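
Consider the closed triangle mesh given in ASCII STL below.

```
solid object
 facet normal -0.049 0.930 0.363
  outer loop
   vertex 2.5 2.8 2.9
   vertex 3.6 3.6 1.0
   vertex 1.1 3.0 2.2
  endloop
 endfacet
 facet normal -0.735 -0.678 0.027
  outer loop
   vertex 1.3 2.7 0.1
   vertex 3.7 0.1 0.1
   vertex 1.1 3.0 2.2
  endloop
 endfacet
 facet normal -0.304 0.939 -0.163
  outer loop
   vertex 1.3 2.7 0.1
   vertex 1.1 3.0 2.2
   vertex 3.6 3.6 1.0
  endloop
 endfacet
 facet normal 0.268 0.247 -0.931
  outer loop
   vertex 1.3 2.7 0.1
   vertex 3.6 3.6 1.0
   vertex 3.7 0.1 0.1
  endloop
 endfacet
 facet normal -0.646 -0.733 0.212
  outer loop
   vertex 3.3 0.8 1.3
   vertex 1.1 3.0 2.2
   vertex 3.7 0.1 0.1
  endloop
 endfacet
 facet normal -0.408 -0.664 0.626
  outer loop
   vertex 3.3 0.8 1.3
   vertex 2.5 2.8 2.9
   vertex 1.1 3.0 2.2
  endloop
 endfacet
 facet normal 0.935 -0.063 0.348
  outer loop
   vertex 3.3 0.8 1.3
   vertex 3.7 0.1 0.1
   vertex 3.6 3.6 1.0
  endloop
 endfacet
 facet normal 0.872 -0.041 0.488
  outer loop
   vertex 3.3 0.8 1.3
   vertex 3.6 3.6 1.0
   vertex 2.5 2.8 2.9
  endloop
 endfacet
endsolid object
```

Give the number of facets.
8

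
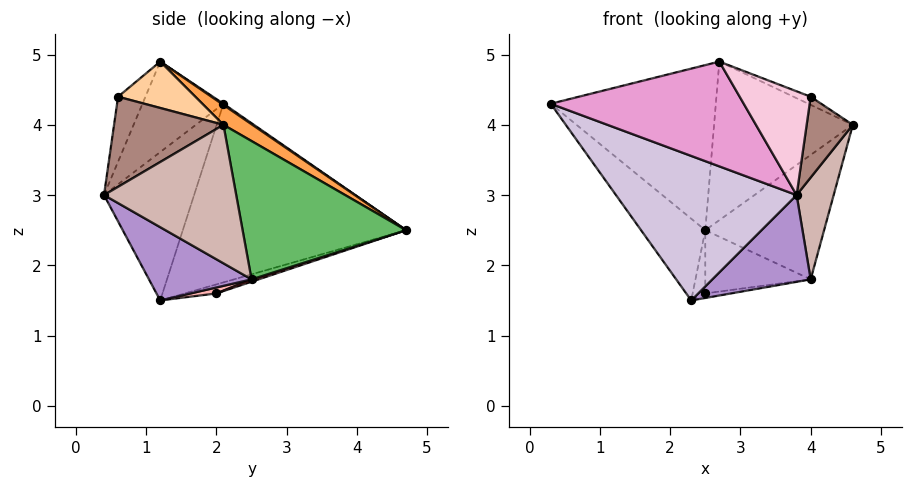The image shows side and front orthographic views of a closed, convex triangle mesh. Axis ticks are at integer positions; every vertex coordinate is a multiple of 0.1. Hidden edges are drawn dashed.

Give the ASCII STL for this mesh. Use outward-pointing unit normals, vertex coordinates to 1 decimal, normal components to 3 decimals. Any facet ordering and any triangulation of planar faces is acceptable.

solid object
 facet normal -0.760 0.218 -0.613
  outer loop
   vertex 2.3 1.2 1.5
   vertex 0.3 2.1 4.3
   vertex 2.5 4.7 2.5
  endloop
 endfacet
 facet normal 0.006 0.566 0.825
  outer loop
   vertex 2.7 1.2 4.9
   vertex 2.5 4.7 2.5
   vertex 0.3 2.1 4.3
  endloop
 endfacet
 facet normal 0.118 0.566 0.816
  outer loop
   vertex 2.7 1.2 4.9
   vertex 4.6 2.1 4.0
   vertex 2.5 4.7 2.5
  endloop
 endfacet
 facet normal 0.392 0.087 0.916
  outer loop
   vertex 2.7 1.2 4.9
   vertex 4.0 0.6 4.4
   vertex 4.6 2.1 4.0
  endloop
 endfacet
 facet normal 0.804 0.584 -0.113
  outer loop
   vertex 4.0 2.5 1.8
   vertex 2.5 4.7 2.5
   vertex 4.6 2.1 4.0
  endloop
 endfacet
 facet normal -0.620 0.248 -0.744
  outer loop
   vertex 2.5 2.0 1.6
   vertex 2.3 1.2 1.5
   vertex 2.5 4.7 2.5
  endloop
 endfacet
 facet normal 0.021 0.316 -0.948
  outer loop
   vertex 2.5 2.0 1.6
   vertex 2.5 4.7 2.5
   vertex 4.0 2.5 1.8
  endloop
 endfacet
 facet normal 0.099 0.099 -0.990
  outer loop
   vertex 2.5 2.0 1.6
   vertex 4.0 2.5 1.8
   vertex 2.3 1.2 1.5
  endloop
 endfacet
 facet normal 0.488 -0.468 -0.737
  outer loop
   vertex 3.8 0.4 3.0
   vertex 2.3 1.2 1.5
   vertex 4.0 2.5 1.8
  endloop
 endfacet
 facet normal -0.446 -0.894 -0.031
  outer loop
   vertex 3.8 0.4 3.0
   vertex 0.3 2.1 4.3
   vertex 2.3 1.2 1.5
  endloop
 endfacet
 facet normal 0.919 -0.388 -0.076
  outer loop
   vertex 3.8 0.4 3.0
   vertex 4.6 2.1 4.0
   vertex 4.0 0.6 4.4
  endloop
 endfacet
 facet normal 0.919 -0.258 -0.298
  outer loop
   vertex 3.8 0.4 3.0
   vertex 4.0 2.5 1.8
   vertex 4.6 2.1 4.0
  endloop
 endfacet
 facet normal -0.382 -0.910 0.162
  outer loop
   vertex 3.8 0.4 3.0
   vertex 2.7 1.2 4.9
   vertex 0.3 2.1 4.3
  endloop
 endfacet
 facet normal -0.354 -0.918 0.182
  outer loop
   vertex 3.8 0.4 3.0
   vertex 4.0 0.6 4.4
   vertex 2.7 1.2 4.9
  endloop
 endfacet
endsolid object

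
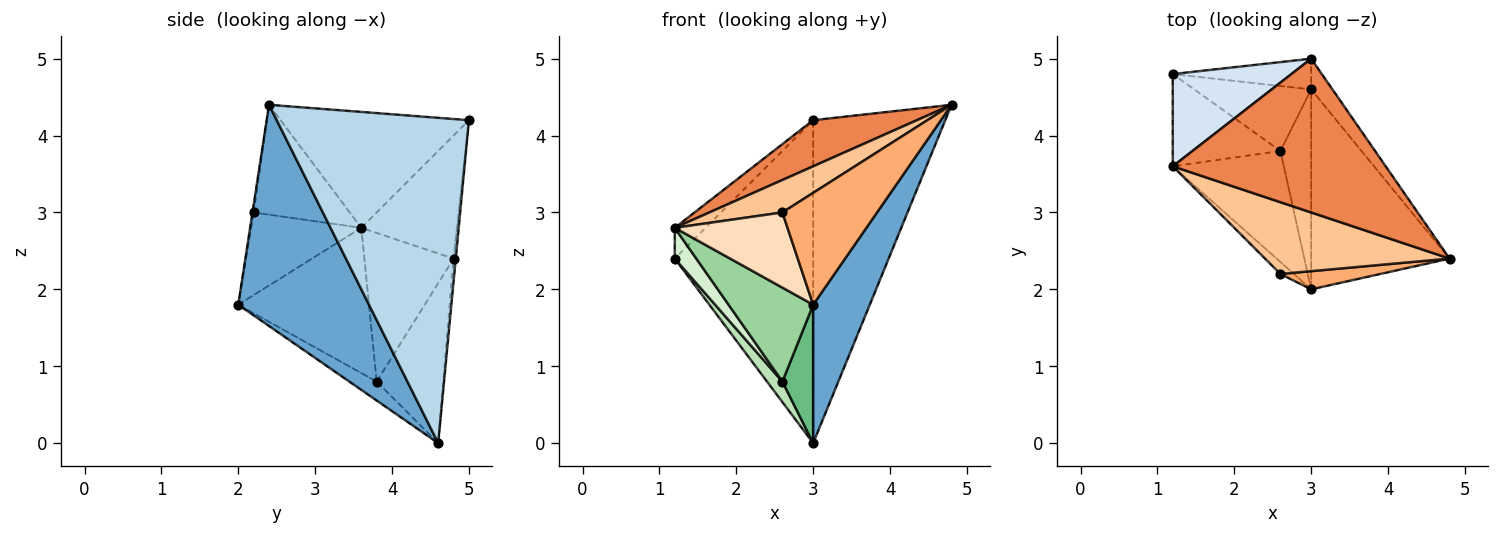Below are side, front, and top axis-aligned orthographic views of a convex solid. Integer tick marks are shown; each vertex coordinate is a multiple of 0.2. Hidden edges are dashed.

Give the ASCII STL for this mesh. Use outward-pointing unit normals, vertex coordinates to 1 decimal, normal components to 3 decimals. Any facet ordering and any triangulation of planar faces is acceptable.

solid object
 facet normal 0.796 -0.345 -0.498
  outer loop
   vertex 3.0 4.6 0.0
   vertex 4.8 2.4 4.4
   vertex 3.0 2.0 1.8
  endloop
 endfacet
 facet normal -0.016 0.995 -0.095
  outer loop
   vertex 3.0 5.0 4.2
   vertex 3.0 4.6 0.0
   vertex 1.2 4.8 2.4
  endloop
 endfacet
 facet normal 0.823 0.566 -0.054
  outer loop
   vertex 3.0 5.0 4.2
   vertex 4.8 2.4 4.4
   vertex 3.0 4.6 0.0
  endloop
 endfacet
 facet normal -0.701 0.225 0.676
  outer loop
   vertex 1.2 3.6 2.8
   vertex 3.0 5.0 4.2
   vertex 1.2 4.8 2.4
  endloop
 endfacet
 facet normal -0.462 -0.255 0.849
  outer loop
   vertex 1.2 3.6 2.8
   vertex 4.8 2.4 4.4
   vertex 3.0 5.0 4.2
  endloop
 endfacet
 facet normal -0.012 -0.987 0.160
  outer loop
   vertex 2.6 2.2 3.0
   vertex 3.0 2.0 1.8
   vertex 4.8 2.4 4.4
  endloop
 endfacet
 facet normal -0.477 -0.362 0.801
  outer loop
   vertex 2.6 2.2 3.0
   vertex 4.8 2.4 4.4
   vertex 1.2 3.6 2.8
  endloop
 endfacet
 facet normal -0.694 -0.711 -0.113
  outer loop
   vertex 2.6 2.2 3.0
   vertex 1.2 3.6 2.8
   vertex 3.0 2.0 1.8
  endloop
 endfacet
 facet normal -0.451 -0.508 -0.734
  outer loop
   vertex 2.6 3.8 0.8
   vertex 3.0 4.6 0.0
   vertex 3.0 2.0 1.8
  endloop
 endfacet
 facet normal -0.706 -0.457 -0.540
  outer loop
   vertex 2.6 3.8 0.8
   vertex 3.0 2.0 1.8
   vertex 1.2 3.6 2.8
  endloop
 endfacet
 facet normal -0.794 -0.183 -0.580
  outer loop
   vertex 2.6 3.8 0.8
   vertex 1.2 4.8 2.4
   vertex 3.0 4.6 0.0
  endloop
 endfacet
 facet normal -0.795 -0.192 -0.576
  outer loop
   vertex 2.6 3.8 0.8
   vertex 1.2 3.6 2.8
   vertex 1.2 4.8 2.4
  endloop
 endfacet
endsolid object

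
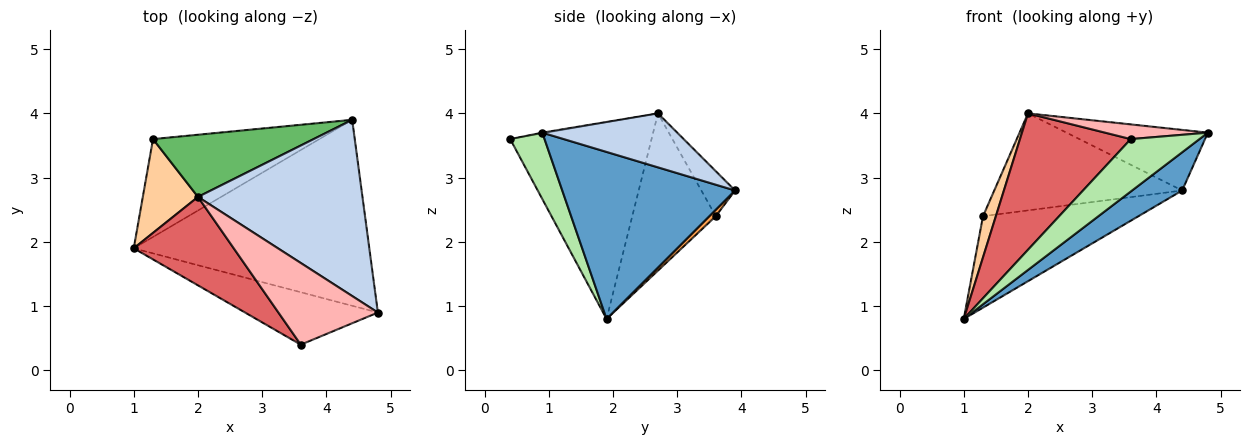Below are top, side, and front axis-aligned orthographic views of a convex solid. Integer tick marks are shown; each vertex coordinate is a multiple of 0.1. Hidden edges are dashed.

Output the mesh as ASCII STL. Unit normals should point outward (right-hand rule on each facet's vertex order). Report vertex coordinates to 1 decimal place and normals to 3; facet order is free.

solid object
 facet normal 0.570 -0.165 -0.805
  outer loop
   vertex 4.4 3.9 2.8
   vertex 4.8 0.9 3.7
   vertex 1.0 1.9 0.8
  endloop
 endfacet
 facet normal 0.296 0.310 0.903
  outer loop
   vertex 2.0 2.7 4.0
   vertex 4.8 0.9 3.7
   vertex 4.4 3.9 2.8
  endloop
 endfacet
 facet normal 0.028 0.682 -0.730
  outer loop
   vertex 1.3 3.6 2.4
   vertex 4.4 3.9 2.8
   vertex 1.0 1.9 0.8
  endloop
 endfacet
 facet normal -0.934 -0.144 0.328
  outer loop
   vertex 1.3 3.6 2.4
   vertex 1.0 1.9 0.8
   vertex 2.0 2.7 4.0
  endloop
 endfacet
 facet normal -0.149 0.832 0.534
  outer loop
   vertex 1.3 3.6 2.4
   vertex 2.0 2.7 4.0
   vertex 4.4 3.9 2.8
  endloop
 endfacet
 facet normal 0.333 -0.667 -0.667
  outer loop
   vertex 3.6 0.4 3.6
   vertex 1.0 1.9 0.8
   vertex 4.8 0.9 3.7
  endloop
 endfacet
 facet normal -0.731 -0.573 0.372
  outer loop
   vertex 3.6 0.4 3.6
   vertex 2.0 2.7 4.0
   vertex 1.0 1.9 0.8
  endloop
 endfacet
 facet normal -0.008 -0.177 0.984
  outer loop
   vertex 3.6 0.4 3.6
   vertex 4.8 0.9 3.7
   vertex 2.0 2.7 4.0
  endloop
 endfacet
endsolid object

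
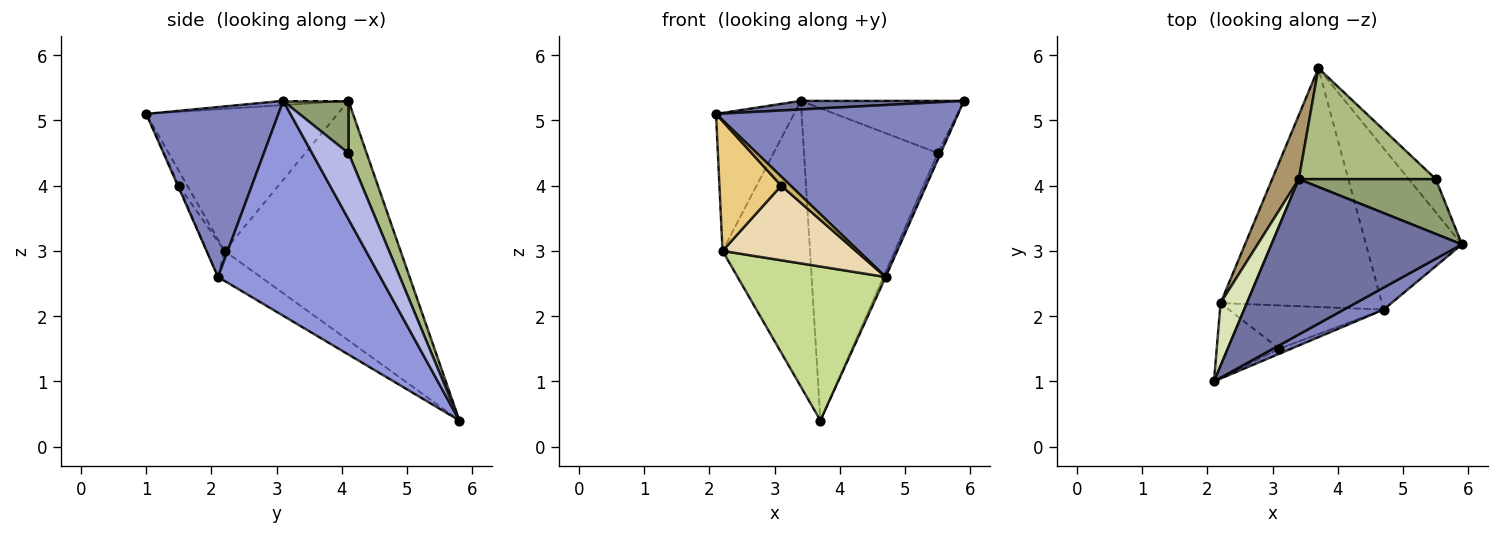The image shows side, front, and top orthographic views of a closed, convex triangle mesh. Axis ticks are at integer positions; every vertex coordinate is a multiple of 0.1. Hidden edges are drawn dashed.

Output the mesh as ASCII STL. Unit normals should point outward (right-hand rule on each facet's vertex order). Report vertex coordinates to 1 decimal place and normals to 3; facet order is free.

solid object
 facet normal -0.022 -0.055 0.998
  outer loop
   vertex 3.4 4.1 5.3
   vertex 2.1 1.0 5.1
   vertex 5.9 3.1 5.3
  endloop
 endfacet
 facet normal 0.476 -0.872 0.111
  outer loop
   vertex 4.7 2.1 2.6
   vertex 5.9 3.1 5.3
   vertex 2.1 1.0 5.1
  endloop
 endfacet
 facet normal 0.913 0.004 -0.408
  outer loop
   vertex 4.7 2.1 2.6
   vertex 3.7 5.8 0.4
   vertex 5.9 3.1 5.3
  endloop
 endfacet
 facet normal 0.924 0.067 -0.378
  outer loop
   vertex 5.5 4.1 4.5
   vertex 5.9 3.1 5.3
   vertex 3.7 5.8 0.4
  endloop
 endfacet
 facet normal 0.266 0.665 0.698
  outer loop
   vertex 5.5 4.1 4.5
   vertex 3.4 4.1 5.3
   vertex 5.9 3.1 5.3
  endloop
 endfacet
 facet normal 0.126 0.935 0.332
  outer loop
   vertex 5.5 4.1 4.5
   vertex 3.7 5.8 0.4
   vertex 3.4 4.1 5.3
  endloop
 endfacet
 facet normal -0.154 -0.535 -0.830
  outer loop
   vertex 2.2 2.2 3.0
   vertex 3.7 5.8 0.4
   vertex 4.7 2.1 2.6
  endloop
 endfacet
 facet normal -0.913 0.372 0.169
  outer loop
   vertex 2.2 2.2 3.0
   vertex 2.1 1.0 5.1
   vertex 3.4 4.1 5.3
  endloop
 endfacet
 facet normal -0.891 0.443 0.099
  outer loop
   vertex 2.2 2.2 3.0
   vertex 3.4 4.1 5.3
   vertex 3.7 5.8 0.4
  endloop
 endfacet
 facet normal -0.097 -0.870 -0.483
  outer loop
   vertex 3.1 1.5 4.0
   vertex 4.7 2.1 2.6
   vertex 2.1 1.0 5.1
  endloop
 endfacet
 facet normal -0.117 -0.860 -0.497
  outer loop
   vertex 3.1 1.5 4.0
   vertex 2.1 1.0 5.1
   vertex 2.2 2.2 3.0
  endloop
 endfacet
 facet normal -0.114 -0.859 -0.499
  outer loop
   vertex 3.1 1.5 4.0
   vertex 2.2 2.2 3.0
   vertex 4.7 2.1 2.6
  endloop
 endfacet
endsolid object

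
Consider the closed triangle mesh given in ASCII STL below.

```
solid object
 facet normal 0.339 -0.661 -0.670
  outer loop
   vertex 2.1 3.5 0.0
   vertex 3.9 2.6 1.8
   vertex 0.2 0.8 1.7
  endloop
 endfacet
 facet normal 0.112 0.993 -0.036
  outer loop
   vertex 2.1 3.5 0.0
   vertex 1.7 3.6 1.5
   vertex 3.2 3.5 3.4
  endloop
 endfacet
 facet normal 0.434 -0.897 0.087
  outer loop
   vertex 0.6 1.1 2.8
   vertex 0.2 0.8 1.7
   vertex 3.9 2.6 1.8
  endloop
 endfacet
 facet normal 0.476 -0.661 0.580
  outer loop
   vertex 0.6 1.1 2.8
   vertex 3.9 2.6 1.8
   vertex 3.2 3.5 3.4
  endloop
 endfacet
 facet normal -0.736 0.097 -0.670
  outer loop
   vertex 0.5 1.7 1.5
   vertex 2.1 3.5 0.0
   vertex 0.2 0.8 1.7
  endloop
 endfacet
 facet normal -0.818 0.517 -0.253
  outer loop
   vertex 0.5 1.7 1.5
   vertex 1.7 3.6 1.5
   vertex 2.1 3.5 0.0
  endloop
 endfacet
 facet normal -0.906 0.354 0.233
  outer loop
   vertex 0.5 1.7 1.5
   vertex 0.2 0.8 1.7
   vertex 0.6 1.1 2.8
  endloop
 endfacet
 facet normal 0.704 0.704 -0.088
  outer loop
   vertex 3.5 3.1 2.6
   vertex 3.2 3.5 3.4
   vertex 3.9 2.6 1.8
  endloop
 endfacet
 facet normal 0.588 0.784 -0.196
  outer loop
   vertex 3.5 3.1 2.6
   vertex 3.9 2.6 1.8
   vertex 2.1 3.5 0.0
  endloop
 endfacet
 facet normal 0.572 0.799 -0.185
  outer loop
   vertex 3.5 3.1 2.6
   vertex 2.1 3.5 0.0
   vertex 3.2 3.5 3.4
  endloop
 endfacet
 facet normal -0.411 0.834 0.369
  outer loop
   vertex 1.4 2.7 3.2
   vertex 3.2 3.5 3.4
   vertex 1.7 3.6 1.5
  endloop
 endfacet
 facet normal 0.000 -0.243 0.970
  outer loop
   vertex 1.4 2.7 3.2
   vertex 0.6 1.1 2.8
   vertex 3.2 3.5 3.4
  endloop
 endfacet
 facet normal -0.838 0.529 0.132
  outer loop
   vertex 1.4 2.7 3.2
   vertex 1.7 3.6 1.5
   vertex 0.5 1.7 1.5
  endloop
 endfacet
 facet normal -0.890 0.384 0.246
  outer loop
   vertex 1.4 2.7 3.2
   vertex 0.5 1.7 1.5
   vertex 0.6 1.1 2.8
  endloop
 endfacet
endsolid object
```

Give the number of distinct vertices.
9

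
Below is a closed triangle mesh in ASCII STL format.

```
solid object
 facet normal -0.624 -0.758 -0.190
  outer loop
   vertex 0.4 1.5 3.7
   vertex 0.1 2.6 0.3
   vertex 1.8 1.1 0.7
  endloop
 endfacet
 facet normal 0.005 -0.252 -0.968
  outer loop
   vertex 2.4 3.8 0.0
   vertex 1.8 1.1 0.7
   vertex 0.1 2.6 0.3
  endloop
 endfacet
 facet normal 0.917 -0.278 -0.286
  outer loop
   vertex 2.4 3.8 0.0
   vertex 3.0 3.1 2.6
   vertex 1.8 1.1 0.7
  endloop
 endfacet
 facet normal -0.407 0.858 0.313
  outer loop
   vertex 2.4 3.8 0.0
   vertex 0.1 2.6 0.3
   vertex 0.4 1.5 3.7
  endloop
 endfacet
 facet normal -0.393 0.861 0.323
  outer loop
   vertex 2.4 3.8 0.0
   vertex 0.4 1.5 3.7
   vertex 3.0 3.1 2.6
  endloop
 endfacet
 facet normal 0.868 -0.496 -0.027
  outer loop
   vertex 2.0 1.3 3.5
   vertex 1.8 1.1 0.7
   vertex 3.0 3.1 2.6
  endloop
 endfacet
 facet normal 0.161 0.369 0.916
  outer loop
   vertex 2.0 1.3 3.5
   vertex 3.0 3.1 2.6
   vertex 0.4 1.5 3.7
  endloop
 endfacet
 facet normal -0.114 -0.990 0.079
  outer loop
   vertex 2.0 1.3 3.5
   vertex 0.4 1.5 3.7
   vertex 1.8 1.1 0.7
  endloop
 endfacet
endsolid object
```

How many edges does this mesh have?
12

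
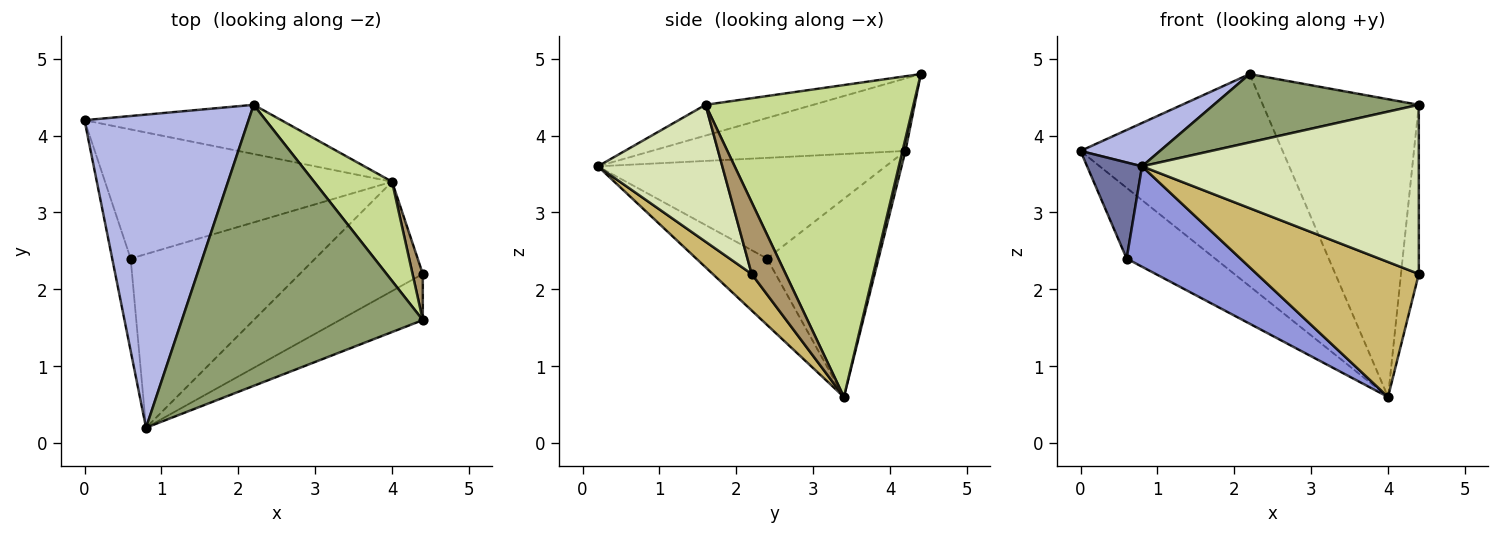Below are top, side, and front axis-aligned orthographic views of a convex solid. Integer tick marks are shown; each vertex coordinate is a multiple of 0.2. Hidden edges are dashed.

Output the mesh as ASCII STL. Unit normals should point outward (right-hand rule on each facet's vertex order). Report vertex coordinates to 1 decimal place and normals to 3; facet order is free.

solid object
 facet normal -0.967 -0.184 -0.177
  outer loop
   vertex 0.6 2.4 2.4
   vertex 0.8 0.2 3.6
   vertex 0.0 4.2 3.8
  endloop
 endfacet
 facet normal -0.518 0.411 -0.750
  outer loop
   vertex 0.6 2.4 2.4
   vertex 0.0 4.2 3.8
   vertex 4.0 3.4 0.6
  endloop
 endfacet
 facet normal -0.297 -0.478 -0.827
  outer loop
   vertex 0.6 2.4 2.4
   vertex 4.0 3.4 0.6
   vertex 0.8 0.2 3.6
  endloop
 endfacet
 facet normal -0.401 -0.126 0.907
  outer loop
   vertex 2.2 4.4 4.8
   vertex 0.0 4.2 3.8
   vertex 0.8 0.2 3.6
  endloop
 endfacet
 facet normal -0.123 -0.234 0.964
  outer loop
   vertex 2.2 4.4 4.8
   vertex 0.8 0.2 3.6
   vertex 4.4 1.6 4.4
  endloop
 endfacet
 facet normal 0.014 0.974 -0.226
  outer loop
   vertex 2.2 4.4 4.8
   vertex 4.0 3.4 0.6
   vertex 0.0 4.2 3.8
  endloop
 endfacet
 facet normal 0.784 0.588 0.196
  outer loop
   vertex 2.2 4.4 4.8
   vertex 4.4 1.6 4.4
   vertex 4.0 3.4 0.6
  endloop
 endfacet
 facet normal 0.398 -0.885 -0.241
  outer loop
   vertex 4.4 2.2 2.2
   vertex 4.4 1.6 4.4
   vertex 0.8 0.2 3.6
  endloop
 endfacet
 facet normal 0.879 0.460 0.126
  outer loop
   vertex 4.4 2.2 2.2
   vertex 4.0 3.4 0.6
   vertex 4.4 1.6 4.4
  endloop
 endfacet
 facet normal 0.184 -0.764 -0.619
  outer loop
   vertex 4.4 2.2 2.2
   vertex 0.8 0.2 3.6
   vertex 4.0 3.4 0.6
  endloop
 endfacet
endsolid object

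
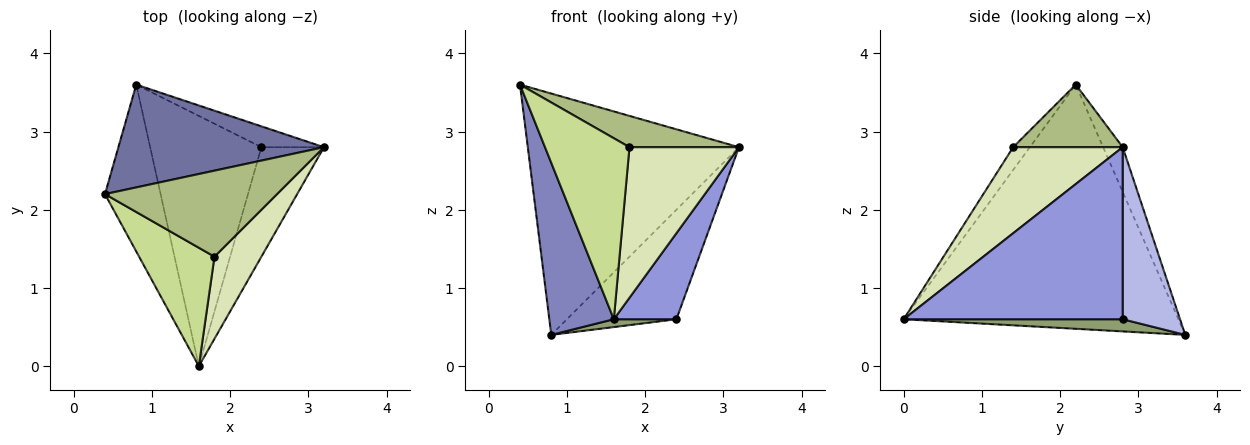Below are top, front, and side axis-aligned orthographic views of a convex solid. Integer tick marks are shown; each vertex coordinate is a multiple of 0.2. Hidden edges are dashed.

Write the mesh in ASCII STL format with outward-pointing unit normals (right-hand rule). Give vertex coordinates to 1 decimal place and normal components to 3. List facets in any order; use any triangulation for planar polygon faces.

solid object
 facet normal -0.085 0.917 0.390
  outer loop
   vertex 0.8 3.6 0.4
   vertex 0.4 2.2 3.6
   vertex 3.2 2.8 2.8
  endloop
 endfacet
 facet normal -0.950 -0.223 -0.216
  outer loop
   vertex 0.8 3.6 0.4
   vertex 1.6 0.0 0.6
   vertex 0.4 2.2 3.6
  endloop
 endfacet
 facet normal 0.908 -0.259 -0.330
  outer loop
   vertex 2.4 2.8 0.6
   vertex 3.2 2.8 2.8
   vertex 1.6 0.0 0.6
  endloop
 endfacet
 facet normal 0.458 0.873 -0.166
  outer loop
   vertex 2.4 2.8 0.6
   vertex 0.8 3.6 0.4
   vertex 3.2 2.8 2.8
  endloop
 endfacet
 facet normal 0.109 -0.031 -0.994
  outer loop
   vertex 2.4 2.8 0.6
   vertex 1.6 0.0 0.6
   vertex 0.8 3.6 0.4
  endloop
 endfacet
 facet normal 0.323 -0.323 0.889
  outer loop
   vertex 1.8 1.4 2.8
   vertex 3.2 2.8 2.8
   vertex 0.4 2.2 3.6
  endloop
 endfacet
 facet normal -0.163 -0.826 0.540
  outer loop
   vertex 1.8 1.4 2.8
   vertex 0.4 2.2 3.6
   vertex 1.6 0.0 0.6
  endloop
 endfacet
 facet normal 0.660 -0.660 0.360
  outer loop
   vertex 1.8 1.4 2.8
   vertex 1.6 0.0 0.6
   vertex 3.2 2.8 2.8
  endloop
 endfacet
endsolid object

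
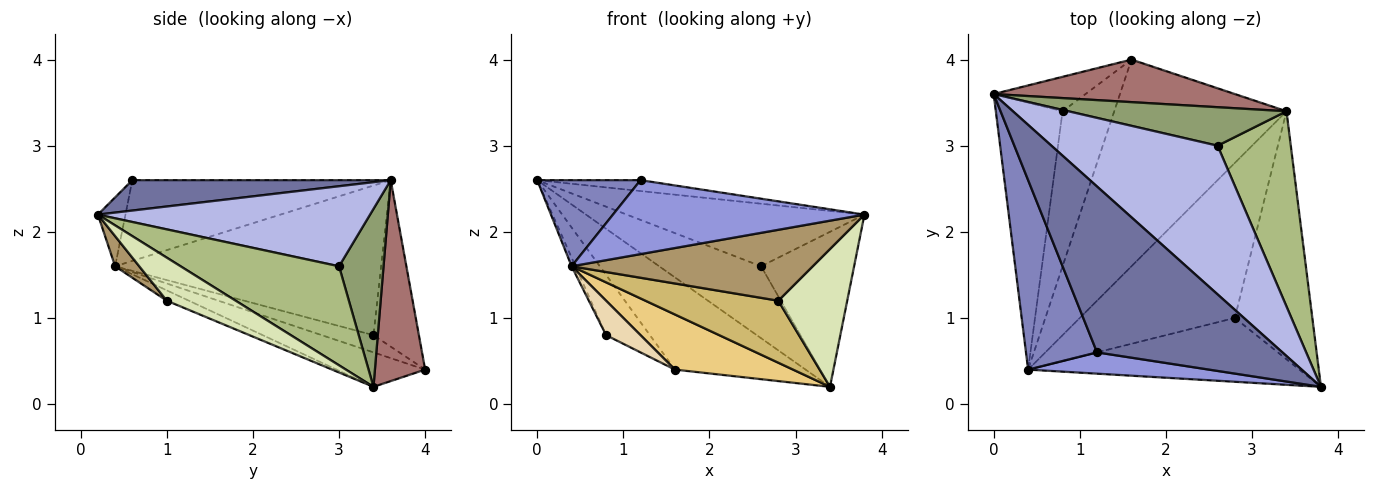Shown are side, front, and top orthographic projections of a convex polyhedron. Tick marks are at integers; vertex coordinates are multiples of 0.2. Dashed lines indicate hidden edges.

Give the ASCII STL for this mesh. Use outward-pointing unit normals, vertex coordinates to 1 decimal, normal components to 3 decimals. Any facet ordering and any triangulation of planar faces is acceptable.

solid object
 facet normal 0.161 0.065 0.985
  outer loop
   vertex 1.2 0.6 2.6
   vertex 3.8 0.2 2.2
   vertex 0.0 3.6 2.6
  endloop
 endfacet
 facet normal -0.719 -0.288 0.633
  outer loop
   vertex 0.4 0.4 1.6
   vertex 1.2 0.6 2.6
   vertex 0.0 3.6 2.6
  endloop
 endfacet
 facet normal -0.105 -0.956 0.275
  outer loop
   vertex 0.4 0.4 1.6
   vertex 3.8 0.2 2.2
   vertex 1.2 0.6 2.6
  endloop
 endfacet
 facet normal 0.406 0.354 0.842
  outer loop
   vertex 2.6 3.0 1.6
   vertex 0.0 3.6 2.6
   vertex 3.8 0.2 2.2
  endloop
 endfacet
 facet normal 0.359 0.823 0.440
  outer loop
   vertex 2.6 3.0 1.6
   vertex 3.4 3.4 0.2
   vertex 0.0 3.6 2.6
  endloop
 endfacet
 facet normal 0.727 0.427 0.538
  outer loop
   vertex 2.6 3.0 1.6
   vertex 3.8 0.2 2.2
   vertex 3.4 3.4 0.2
  endloop
 endfacet
 facet normal -0.913 0.013 -0.407
  outer loop
   vertex 0.8 3.4 0.8
   vertex 0.4 0.4 1.6
   vertex 0.0 3.6 2.6
  endloop
 endfacet
 facet normal 0.437 -0.437 -0.786
  outer loop
   vertex 2.8 1.0 1.2
   vertex 3.4 3.4 0.2
   vertex 3.8 0.2 2.2
  endloop
 endfacet
 facet normal 0.074 -0.741 -0.667
  outer loop
   vertex 2.8 1.0 1.2
   vertex 3.8 0.2 2.2
   vertex 0.4 0.4 1.6
  endloop
 endfacet
 facet normal -0.062 -0.371 -0.927
  outer loop
   vertex 2.8 1.0 1.2
   vertex 0.4 0.4 1.6
   vertex 3.4 3.4 0.2
  endloop
 endfacet
 facet normal -0.190 -0.253 -0.949
  outer loop
   vertex 1.6 4.0 0.4
   vertex 3.4 3.4 0.2
   vertex 0.4 0.4 1.6
  endloop
 endfacet
 facet normal -0.309 -0.206 -0.928
  outer loop
   vertex 1.6 4.0 0.4
   vertex 0.4 0.4 1.6
   vertex 0.8 3.4 0.8
  endloop
 endfacet
 facet normal 0.330 0.857 0.396
  outer loop
   vertex 1.6 4.0 0.4
   vertex 0.0 3.6 2.6
   vertex 3.4 3.4 0.2
  endloop
 endfacet
 facet normal -0.669 0.646 -0.369
  outer loop
   vertex 1.6 4.0 0.4
   vertex 0.8 3.4 0.8
   vertex 0.0 3.6 2.6
  endloop
 endfacet
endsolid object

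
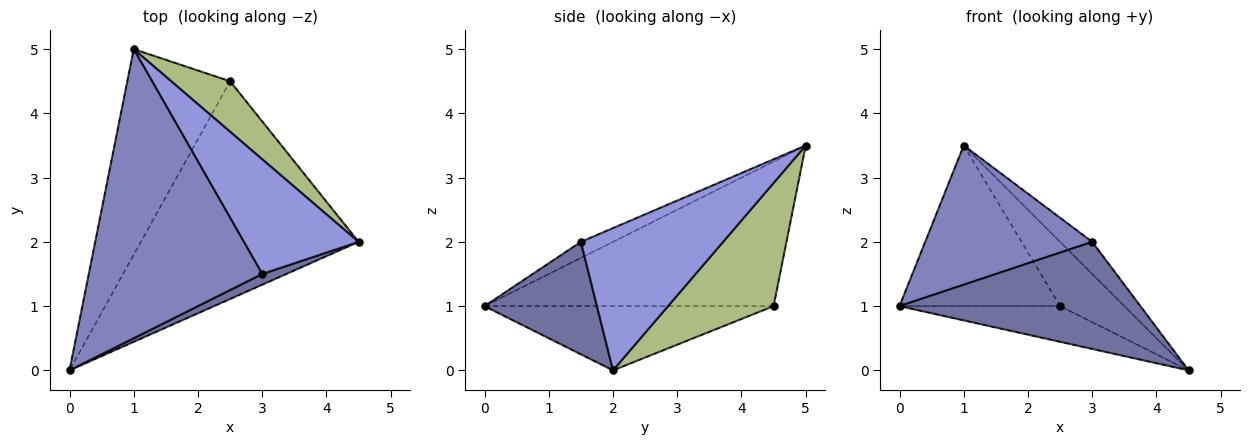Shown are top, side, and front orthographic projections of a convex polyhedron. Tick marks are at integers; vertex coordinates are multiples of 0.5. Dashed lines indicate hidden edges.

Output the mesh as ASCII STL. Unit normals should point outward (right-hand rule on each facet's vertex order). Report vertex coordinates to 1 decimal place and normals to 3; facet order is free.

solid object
 facet normal 0.421 -0.902 0.090
  outer loop
   vertex 3.0 1.5 2.0
   vertex 0.0 0.0 1.0
   vertex 4.5 2.0 0.0
  endloop
 endfacet
 facet normal -0.083 -0.432 0.898
  outer loop
   vertex 3.0 1.5 2.0
   vertex 1.0 5.0 3.5
   vertex 0.0 0.0 1.0
  endloop
 endfacet
 facet normal 0.767 0.173 0.618
  outer loop
   vertex 3.0 1.5 2.0
   vertex 4.5 2.0 0.0
   vertex 1.0 5.0 3.5
  endloop
 endfacet
 facet normal -0.280 0.155 -0.947
  outer loop
   vertex 2.5 4.5 1.0
   vertex 4.5 2.0 0.0
   vertex 0.0 0.0 1.0
  endloop
 endfacet
 facet normal -0.742 0.412 -0.528
  outer loop
   vertex 2.5 4.5 1.0
   vertex 0.0 0.0 1.0
   vertex 1.0 5.0 3.5
  endloop
 endfacet
 facet normal 0.791 0.481 0.378
  outer loop
   vertex 2.5 4.5 1.0
   vertex 1.0 5.0 3.5
   vertex 4.5 2.0 0.0
  endloop
 endfacet
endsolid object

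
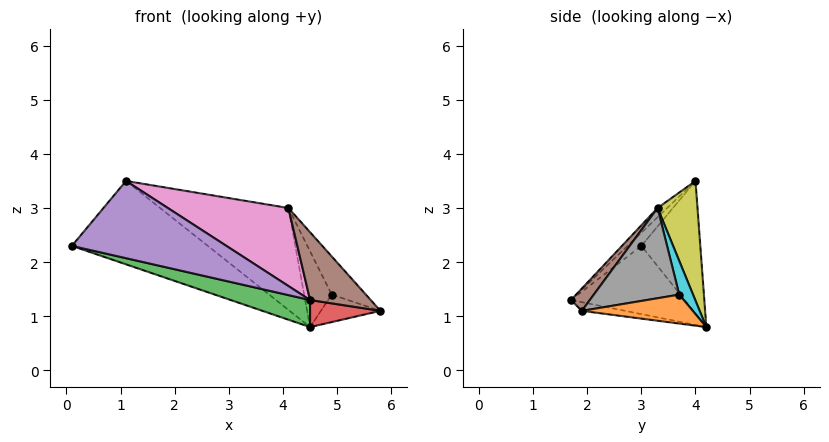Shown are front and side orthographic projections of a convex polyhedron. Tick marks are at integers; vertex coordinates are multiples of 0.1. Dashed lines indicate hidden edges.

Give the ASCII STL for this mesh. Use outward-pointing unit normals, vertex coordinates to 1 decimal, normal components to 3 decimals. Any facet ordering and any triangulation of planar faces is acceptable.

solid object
 facet normal -0.365 0.842 -0.397
  outer loop
   vertex 1.1 4.0 3.5
   vertex 4.5 4.2 0.8
   vertex 0.1 3.0 2.3
  endloop
 endfacet
 facet normal 0.865 0.464 -0.190
  outer loop
   vertex 4.9 3.7 1.4
   vertex 5.8 1.9 1.1
   vertex 4.5 4.2 0.8
  endloop
 endfacet
 facet normal -0.270 -0.189 -0.944
  outer loop
   vertex 4.5 1.7 1.3
   vertex 0.1 3.0 2.3
   vertex 4.5 4.2 0.8
  endloop
 endfacet
 facet normal -0.120 -0.195 -0.974
  outer loop
   vertex 4.5 1.7 1.3
   vertex 4.5 4.2 0.8
   vertex 5.8 1.9 1.1
  endloop
 endfacet
 facet normal -0.066 -0.739 0.671
  outer loop
   vertex 4.5 1.7 1.3
   vertex 1.1 4.0 3.5
   vertex 0.1 3.0 2.3
  endloop
 endfacet
 facet normal 0.213 -0.686 0.696
  outer loop
   vertex 4.1 3.3 3.0
   vertex 4.5 1.7 1.3
   vertex 5.8 1.9 1.1
  endloop
 endfacet
 facet normal -0.058 -0.734 0.677
  outer loop
   vertex 4.1 3.3 3.0
   vertex 1.1 4.0 3.5
   vertex 4.5 1.7 1.3
  endloop
 endfacet
 facet normal 0.811 0.324 0.487
  outer loop
   vertex 4.1 3.3 3.0
   vertex 5.8 1.9 1.1
   vertex 4.9 3.7 1.4
  endloop
 endfacet
 facet normal 0.271 0.873 0.406
  outer loop
   vertex 4.1 3.3 3.0
   vertex 4.5 4.2 0.8
   vertex 1.1 4.0 3.5
  endloop
 endfacet
 facet normal 0.408 0.816 0.408
  outer loop
   vertex 4.1 3.3 3.0
   vertex 4.9 3.7 1.4
   vertex 4.5 4.2 0.8
  endloop
 endfacet
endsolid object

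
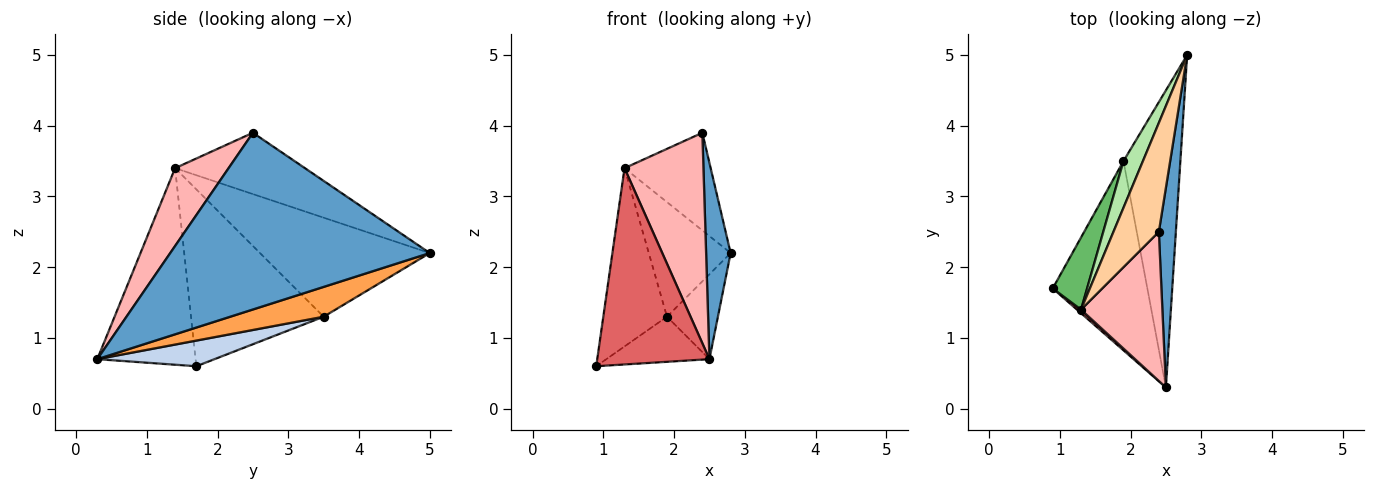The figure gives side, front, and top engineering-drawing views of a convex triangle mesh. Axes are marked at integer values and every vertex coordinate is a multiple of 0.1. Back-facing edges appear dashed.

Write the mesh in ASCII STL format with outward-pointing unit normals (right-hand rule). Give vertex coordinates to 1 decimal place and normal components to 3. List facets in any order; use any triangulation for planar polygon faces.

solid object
 facet normal 0.991 -0.094 0.095
  outer loop
   vertex 2.4 2.5 3.9
   vertex 2.5 0.3 0.7
   vertex 2.8 5.0 2.2
  endloop
 endfacet
 facet normal 0.255 0.224 -0.941
  outer loop
   vertex 1.9 3.5 1.3
   vertex 2.5 0.3 0.7
   vertex 0.9 1.7 0.6
  endloop
 endfacet
 facet normal 0.450 0.245 -0.859
  outer loop
   vertex 1.9 3.5 1.3
   vertex 2.8 5.0 2.2
   vertex 2.5 0.3 0.7
  endloop
 endfacet
 facet normal -0.709 0.471 0.525
  outer loop
   vertex 1.3 1.4 3.4
   vertex 2.4 2.5 3.9
   vertex 2.8 5.0 2.2
  endloop
 endfacet
 facet normal -0.888 0.426 0.173
  outer loop
   vertex 1.3 1.4 3.4
   vertex 1.9 3.5 1.3
   vertex 0.9 1.7 0.6
  endloop
 endfacet
 facet normal -0.887 0.428 0.174
  outer loop
   vertex 1.3 1.4 3.4
   vertex 2.8 5.0 2.2
   vertex 1.9 3.5 1.3
  endloop
 endfacet
 facet normal -0.659 -0.752 0.014
  outer loop
   vertex 1.3 1.4 3.4
   vertex 0.9 1.7 0.6
   vertex 2.5 0.3 0.7
  endloop
 endfacet
 facet normal 0.484 -0.714 0.506
  outer loop
   vertex 1.3 1.4 3.4
   vertex 2.5 0.3 0.7
   vertex 2.4 2.5 3.9
  endloop
 endfacet
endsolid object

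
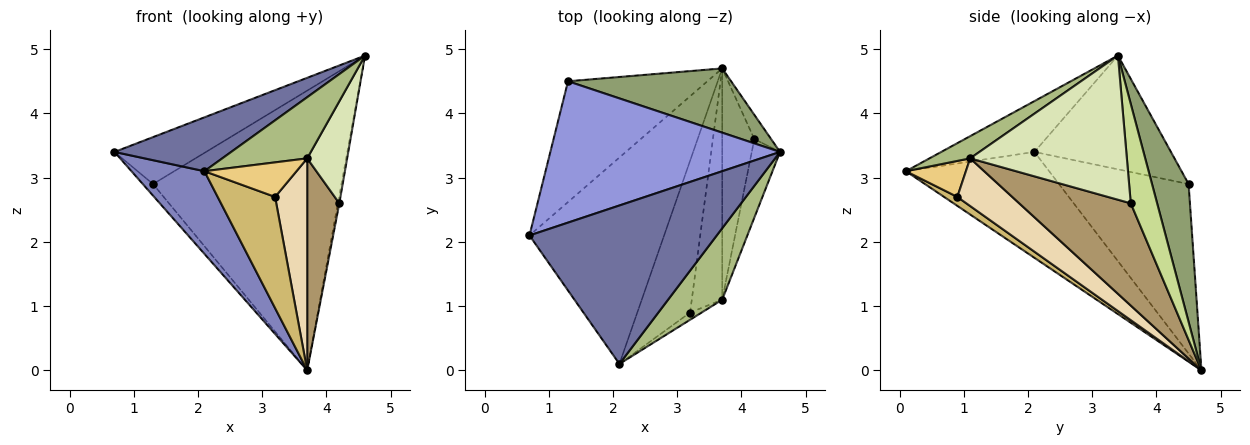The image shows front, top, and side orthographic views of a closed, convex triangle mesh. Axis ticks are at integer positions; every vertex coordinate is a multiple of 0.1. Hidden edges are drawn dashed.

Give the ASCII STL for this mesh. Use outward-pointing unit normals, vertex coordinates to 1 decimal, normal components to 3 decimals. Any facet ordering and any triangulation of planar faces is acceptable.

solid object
 facet normal -0.249 -0.312 0.917
  outer loop
   vertex 2.1 0.1 3.1
   vertex 4.6 3.4 4.9
   vertex 0.7 2.1 3.4
  endloop
 endfacet
 facet normal -0.590 -0.300 -0.750
  outer loop
   vertex 3.7 4.7 0.0
   vertex 2.1 0.1 3.1
   vertex 0.7 2.1 3.4
  endloop
 endfacet
 facet normal -0.425 0.285 0.859
  outer loop
   vertex 1.3 4.5 2.9
   vertex 0.7 2.1 3.4
   vertex 4.6 3.4 4.9
  endloop
 endfacet
 facet normal -0.771 0.061 -0.634
  outer loop
   vertex 1.3 4.5 2.9
   vertex 3.7 4.7 0.0
   vertex 0.7 2.1 3.4
  endloop
 endfacet
 facet normal 0.186 0.958 0.220
  outer loop
   vertex 1.3 4.5 2.9
   vertex 4.6 3.4 4.9
   vertex 3.7 4.7 0.0
  endloop
 endfacet
 facet normal 0.297 -0.621 0.725
  outer loop
   vertex 3.7 1.1 3.3
   vertex 4.6 3.4 4.9
   vertex 2.1 0.1 3.1
  endloop
 endfacet
 facet normal 0.985 0.054 -0.167
  outer loop
   vertex 4.2 3.6 2.6
   vertex 3.7 4.7 0.0
   vertex 4.6 3.4 4.9
  endloop
 endfacet
 facet normal 0.952 -0.243 -0.187
  outer loop
   vertex 4.2 3.6 2.6
   vertex 4.6 3.4 4.9
   vertex 3.7 1.1 3.3
  endloop
 endfacet
 facet normal 0.920 -0.265 -0.289
  outer loop
   vertex 4.2 3.6 2.6
   vertex 3.7 1.1 3.3
   vertex 3.7 4.7 0.0
  endloop
 endfacet
 facet normal 0.135 -0.586 -0.799
  outer loop
   vertex 3.2 0.9 2.7
   vertex 2.1 0.1 3.1
   vertex 3.7 4.7 0.0
  endloop
 endfacet
 facet normal 0.537 -0.825 -0.173
  outer loop
   vertex 3.2 0.9 2.7
   vertex 3.7 1.1 3.3
   vertex 2.1 0.1 3.1
  endloop
 endfacet
 facet normal 0.756 -0.442 -0.483
  outer loop
   vertex 3.2 0.9 2.7
   vertex 3.7 4.7 0.0
   vertex 3.7 1.1 3.3
  endloop
 endfacet
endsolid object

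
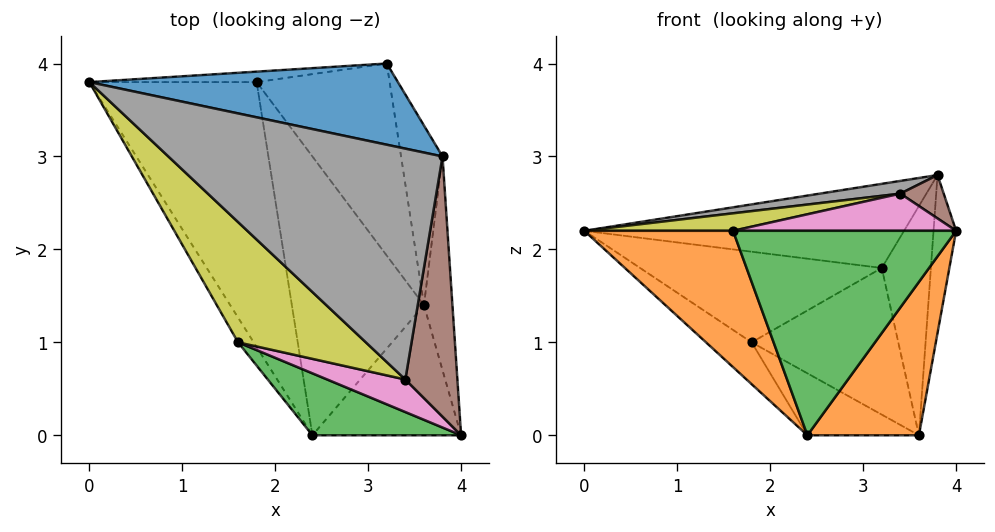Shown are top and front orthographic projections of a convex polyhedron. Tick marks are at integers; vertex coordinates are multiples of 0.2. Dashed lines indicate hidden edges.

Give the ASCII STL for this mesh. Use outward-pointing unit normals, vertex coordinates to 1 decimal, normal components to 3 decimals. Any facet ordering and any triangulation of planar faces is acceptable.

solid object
 facet normal 0.042 0.719 0.694
  outer loop
   vertex 3.8 3.0 2.8
   vertex 3.2 4.0 1.8
   vertex 0.0 3.8 2.2
  endloop
 endfacet
 facet normal -0.865 -0.494 -0.090
  outer loop
   vertex 1.6 1.0 2.2
   vertex 0.0 3.8 2.2
   vertex 2.4 0.0 0.0
  endloop
 endfacet
 facet normal -0.370 -0.889 0.269
  outer loop
   vertex 1.6 1.0 2.2
   vertex 2.4 0.0 0.0
   vertex 4.0 0.0 2.2
  endloop
 endfacet
 facet normal -0.076 0.991 -0.114
  outer loop
   vertex 1.8 3.8 1.0
   vertex 0.0 3.8 2.2
   vertex 3.2 4.0 1.8
  endloop
 endfacet
 facet normal -0.550 0.130 -0.825
  outer loop
   vertex 1.8 3.8 1.0
   vertex 2.4 0.0 0.0
   vertex 0.0 3.8 2.2
  endloop
 endfacet
 facet normal 0.442 -0.147 0.885
  outer loop
   vertex 3.4 0.6 2.6
   vertex 4.0 0.0 2.2
   vertex 3.8 3.0 2.8
  endloop
 endfacet
 facet normal -0.299 -0.718 0.628
  outer loop
   vertex 3.4 0.6 2.6
   vertex 1.6 1.0 2.2
   vertex 4.0 0.0 2.2
  endloop
 endfacet
 facet normal -0.167 -0.054 0.984
  outer loop
   vertex 3.4 0.6 2.6
   vertex 3.8 3.0 2.8
   vertex 0.0 3.8 2.2
  endloop
 endfacet
 facet normal -0.244 -0.140 0.960
  outer loop
   vertex 3.4 0.6 2.6
   vertex 0.0 3.8 2.2
   vertex 1.6 1.0 2.2
  endloop
 endfacet
 facet normal 0.345 0.570 -0.746
  outer loop
   vertex 3.6 1.4 0.0
   vertex 1.8 3.8 1.0
   vertex 3.2 4.0 1.8
  endloop
 endfacet
 facet normal -0.245 0.210 -0.946
  outer loop
   vertex 3.6 1.4 0.0
   vertex 2.4 0.0 0.0
   vertex 1.8 3.8 1.0
  endloop
 endfacet
 facet normal 0.665 -0.570 -0.483
  outer loop
   vertex 3.6 1.4 0.0
   vertex 4.0 0.0 2.2
   vertex 2.4 0.0 0.0
  endloop
 endfacet
 facet normal 0.988 0.090 -0.122
  outer loop
   vertex 3.6 1.4 0.0
   vertex 3.8 3.0 2.8
   vertex 4.0 0.0 2.2
  endloop
 endfacet
 facet normal 0.920 0.309 -0.242
  outer loop
   vertex 3.6 1.4 0.0
   vertex 3.2 4.0 1.8
   vertex 3.8 3.0 2.8
  endloop
 endfacet
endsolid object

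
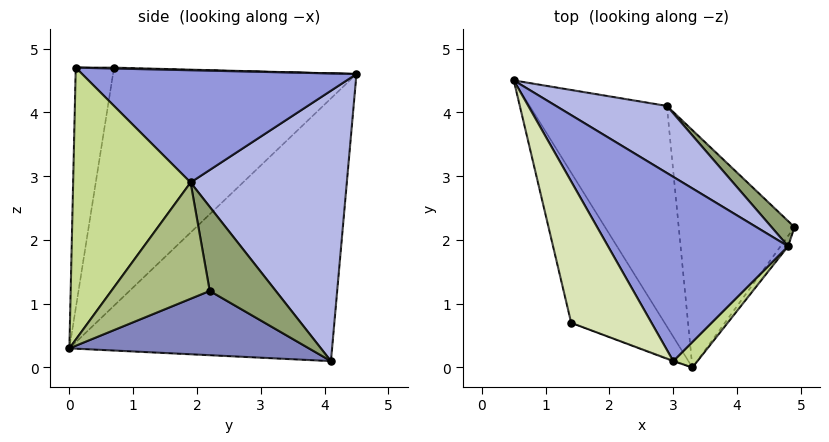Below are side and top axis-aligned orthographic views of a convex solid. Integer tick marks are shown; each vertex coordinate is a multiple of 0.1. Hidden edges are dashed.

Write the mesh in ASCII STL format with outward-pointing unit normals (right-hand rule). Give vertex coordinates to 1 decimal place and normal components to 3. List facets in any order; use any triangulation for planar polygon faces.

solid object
 facet normal -0.881 -0.108 -0.460
  outer loop
   vertex 2.9 4.1 0.1
   vertex 3.3 0.0 0.3
   vertex 0.5 4.5 4.6
  endloop
 endfacet
 facet normal 0.485 0.005 -0.874
  outer loop
   vertex 2.9 4.1 0.1
   vertex 4.9 2.2 1.2
   vertex 3.3 0.0 0.3
  endloop
 endfacet
 facet normal 0.504 0.305 0.808
  outer loop
   vertex 4.8 1.9 2.9
   vertex 0.5 4.5 4.6
   vertex 3.0 0.1 4.7
  endloop
 endfacet
 facet normal 0.569 0.788 0.233
  outer loop
   vertex 4.8 1.9 2.9
   vertex 2.9 4.1 0.1
   vertex 0.5 4.5 4.6
  endloop
 endfacet
 facet normal 0.628 0.760 0.171
  outer loop
   vertex 4.8 1.9 2.9
   vertex 4.9 2.2 1.2
   vertex 2.9 4.1 0.1
  endloop
 endfacet
 facet normal 0.818 -0.573 -0.053
  outer loop
   vertex 4.8 1.9 2.9
   vertex 3.3 0.0 0.3
   vertex 4.9 2.2 1.2
  endloop
 endfacet
 facet normal 0.738 -0.672 0.066
  outer loop
   vertex 4.8 1.9 2.9
   vertex 3.0 0.1 4.7
   vertex 3.3 0.0 0.3
  endloop
 endfacet
 facet normal 0.011 0.029 1.000
  outer loop
   vertex 1.4 0.7 4.7
   vertex 3.0 0.1 4.7
   vertex 0.5 4.5 4.6
  endloop
 endfacet
 facet normal -0.907 -0.224 -0.356
  outer loop
   vertex 1.4 0.7 4.7
   vertex 0.5 4.5 4.6
   vertex 3.3 0.0 0.3
  endloop
 endfacet
 facet normal -0.351 -0.936 -0.003
  outer loop
   vertex 1.4 0.7 4.7
   vertex 3.3 0.0 0.3
   vertex 3.0 0.1 4.7
  endloop
 endfacet
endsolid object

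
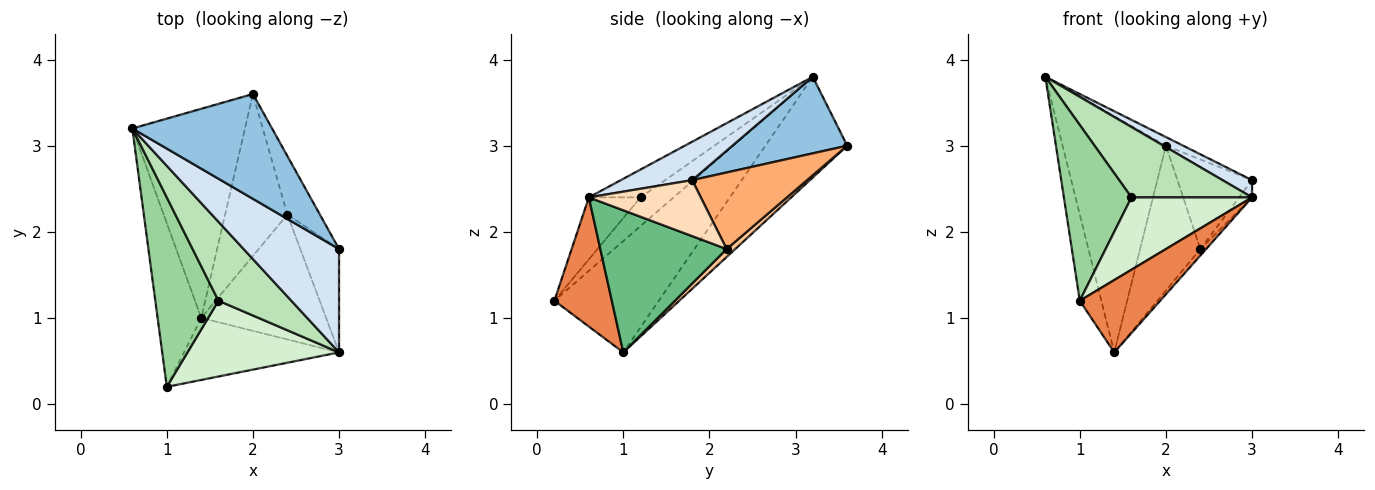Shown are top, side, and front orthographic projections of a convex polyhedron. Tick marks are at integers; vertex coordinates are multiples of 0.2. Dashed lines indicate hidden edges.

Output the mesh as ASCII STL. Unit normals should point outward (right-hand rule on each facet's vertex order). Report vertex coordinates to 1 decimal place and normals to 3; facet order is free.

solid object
 facet normal -0.914 0.189 -0.358
  outer loop
   vertex 1.4 1.0 0.6
   vertex 1.0 0.2 1.2
   vertex 0.6 3.2 3.8
  endloop
 endfacet
 facet normal 0.479 0.072 0.875
  outer loop
   vertex 2.0 3.6 3.0
   vertex 0.6 3.2 3.8
   vertex 3.0 1.8 2.6
  endloop
 endfacet
 facet normal -0.510 0.644 -0.570
  outer loop
   vertex 2.0 3.6 3.0
   vertex 1.4 1.0 0.6
   vertex 0.6 3.2 3.8
  endloop
 endfacet
 facet normal 0.369 -0.153 0.917
  outer loop
   vertex 3.0 0.6 2.4
   vertex 3.0 1.8 2.6
   vertex 0.6 3.2 3.8
  endloop
 endfacet
 facet normal 0.477 -0.667 -0.572
  outer loop
   vertex 3.0 0.6 2.4
   vertex 1.0 0.2 1.2
   vertex 1.4 1.0 0.6
  endloop
 endfacet
 facet normal 0.790 0.513 -0.336
  outer loop
   vertex 2.4 2.2 1.8
   vertex 2.0 3.6 3.0
   vertex 3.0 1.8 2.6
  endloop
 endfacet
 facet normal 0.095 0.663 -0.742
  outer loop
   vertex 2.4 2.2 1.8
   vertex 1.4 1.0 0.6
   vertex 2.0 3.6 3.0
  endloop
 endfacet
 facet normal 0.819 0.094 -0.567
  outer loop
   vertex 2.4 2.2 1.8
   vertex 3.0 1.8 2.6
   vertex 3.0 0.6 2.4
  endloop
 endfacet
 facet normal 0.751 0.034 -0.660
  outer loop
   vertex 2.4 2.2 1.8
   vertex 3.0 0.6 2.4
   vertex 1.4 1.0 0.6
  endloop
 endfacet
 facet normal -0.316 -0.645 0.696
  outer loop
   vertex 1.6 1.2 2.4
   vertex 0.6 3.2 3.8
   vertex 1.0 0.2 1.2
  endloop
 endfacet
 facet normal -0.274 -0.640 0.718
  outer loop
   vertex 1.6 1.2 2.4
   vertex 3.0 0.6 2.4
   vertex 0.6 3.2 3.8
  endloop
 endfacet
 facet normal -0.284 -0.662 0.694
  outer loop
   vertex 1.6 1.2 2.4
   vertex 1.0 0.2 1.2
   vertex 3.0 0.6 2.4
  endloop
 endfacet
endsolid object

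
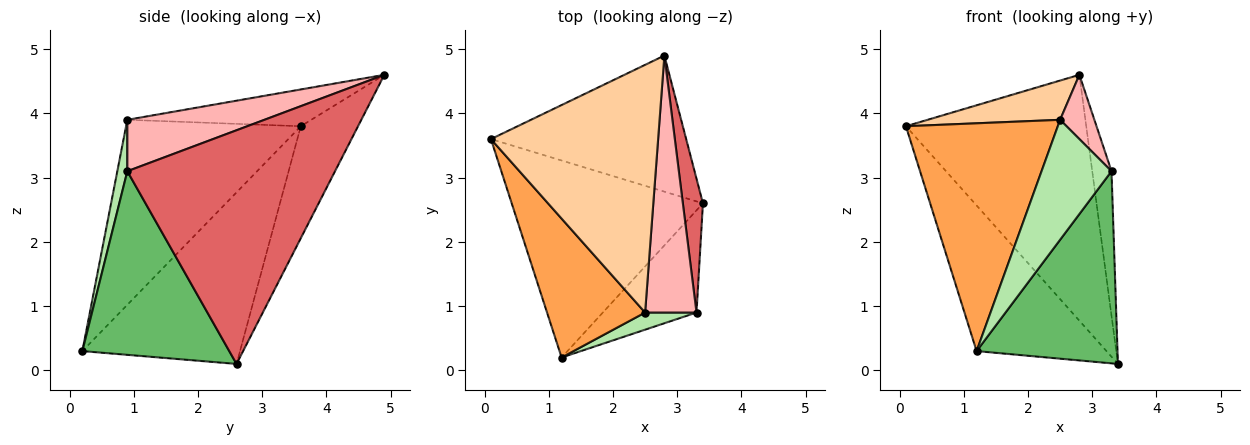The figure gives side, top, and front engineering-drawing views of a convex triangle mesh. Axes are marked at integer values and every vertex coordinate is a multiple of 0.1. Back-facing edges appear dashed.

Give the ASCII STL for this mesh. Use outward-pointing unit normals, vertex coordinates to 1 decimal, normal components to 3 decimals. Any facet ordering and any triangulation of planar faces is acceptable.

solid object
 facet normal -0.585 0.482 -0.652
  outer loop
   vertex 1.2 0.2 0.3
   vertex 0.1 3.6 3.8
   vertex 3.4 2.6 0.1
  endloop
 endfacet
 facet normal -0.268 0.843 -0.467
  outer loop
   vertex 2.8 4.9 4.6
   vertex 3.4 2.6 0.1
   vertex 0.1 3.6 3.8
  endloop
 endfacet
 facet normal -0.701 -0.609 0.371
  outer loop
   vertex 2.5 0.9 3.9
   vertex 0.1 3.6 3.8
   vertex 1.2 0.2 0.3
  endloop
 endfacet
 facet normal -0.212 -0.153 0.965
  outer loop
   vertex 2.5 0.9 3.9
   vertex 2.8 4.9 4.6
   vertex 0.1 3.6 3.8
  endloop
 endfacet
 facet normal 0.677 -0.650 -0.346
  outer loop
   vertex 3.3 0.9 3.1
   vertex 1.2 0.2 0.3
   vertex 3.4 2.6 0.1
  endloop
 endfacet
 facet normal 0.140 -0.980 0.140
  outer loop
   vertex 3.3 0.9 3.1
   vertex 2.5 0.9 3.9
   vertex 1.2 0.2 0.3
  endloop
 endfacet
 facet normal 0.992 0.092 0.085
  outer loop
   vertex 3.3 0.9 3.1
   vertex 3.4 2.6 0.1
   vertex 2.8 4.9 4.6
  endloop
 endfacet
 facet normal 0.696 -0.174 0.696
  outer loop
   vertex 3.3 0.9 3.1
   vertex 2.8 4.9 4.6
   vertex 2.5 0.9 3.9
  endloop
 endfacet
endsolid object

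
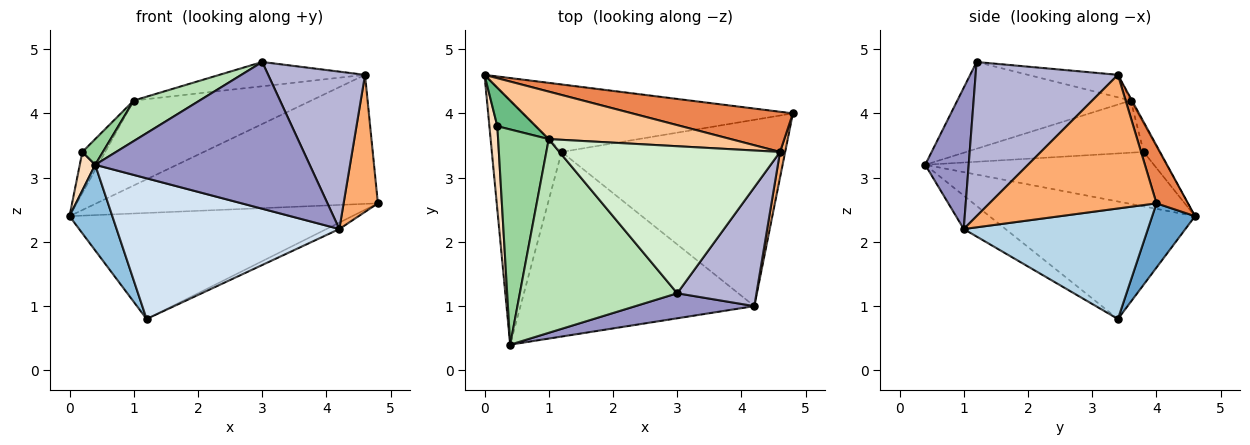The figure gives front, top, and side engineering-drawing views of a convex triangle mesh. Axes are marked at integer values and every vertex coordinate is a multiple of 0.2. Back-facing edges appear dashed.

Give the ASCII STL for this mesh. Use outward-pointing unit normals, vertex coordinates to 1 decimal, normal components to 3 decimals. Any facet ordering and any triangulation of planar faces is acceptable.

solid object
 facet normal 0.127 0.837 -0.533
  outer loop
   vertex 1.2 3.4 0.8
   vertex 0.0 4.6 2.4
   vertex 4.8 4.0 2.6
  endloop
 endfacet
 facet normal -0.846 -0.176 -0.503
  outer loop
   vertex 1.2 3.4 0.8
   vertex 0.4 0.4 3.2
   vertex 0.0 4.6 2.4
  endloop
 endfacet
 facet normal 0.443 0.031 -0.896
  outer loop
   vertex 4.2 1.0 2.2
   vertex 1.2 3.4 0.8
   vertex 4.8 4.0 2.6
  endloop
 endfacet
 facet normal -0.113 -0.602 -0.790
  outer loop
   vertex 4.2 1.0 2.2
   vertex 0.4 0.4 3.2
   vertex 1.2 3.4 0.8
  endloop
 endfacet
 facet normal 0.106 0.949 0.295
  outer loop
   vertex 4.6 3.4 4.6
   vertex 4.8 4.0 2.6
   vertex 0.0 4.6 2.4
  endloop
 endfacet
 facet normal 0.979 -0.201 0.038
  outer loop
   vertex 4.6 3.4 4.6
   vertex 4.2 1.0 2.2
   vertex 4.8 4.0 2.6
  endloop
 endfacet
 facet normal -0.006 0.873 0.488
  outer loop
   vertex 1.0 3.6 4.2
   vertex 4.6 3.4 4.6
   vertex 0.0 4.6 2.4
  endloop
 endfacet
 facet normal -0.987 -0.067 0.144
  outer loop
   vertex 0.2 3.8 3.4
   vertex 0.0 4.6 2.4
   vertex 0.4 0.4 3.2
  endloop
 endfacet
 facet normal -0.448 0.652 0.611
  outer loop
   vertex 0.2 3.8 3.4
   vertex 1.0 3.6 4.2
   vertex 0.0 4.6 2.4
  endloop
 endfacet
 facet normal -0.715 -0.083 0.694
  outer loop
   vertex 0.2 3.8 3.4
   vertex 0.4 0.4 3.2
   vertex 1.0 3.6 4.2
  endloop
 endfacet
 facet normal -0.475 -0.180 0.861
  outer loop
   vertex 3.0 1.2 4.8
   vertex 1.0 3.6 4.2
   vertex 0.4 0.4 3.2
  endloop
 endfacet
 facet normal -0.100 0.162 0.982
  outer loop
   vertex 3.0 1.2 4.8
   vertex 4.6 3.4 4.6
   vertex 1.0 3.6 4.2
  endloop
 endfacet
 facet normal 0.196 -0.967 0.165
  outer loop
   vertex 3.0 1.2 4.8
   vertex 0.4 0.4 3.2
   vertex 4.2 1.0 2.2
  endloop
 endfacet
 facet normal 0.761 -0.518 0.391
  outer loop
   vertex 3.0 1.2 4.8
   vertex 4.2 1.0 2.2
   vertex 4.6 3.4 4.6
  endloop
 endfacet
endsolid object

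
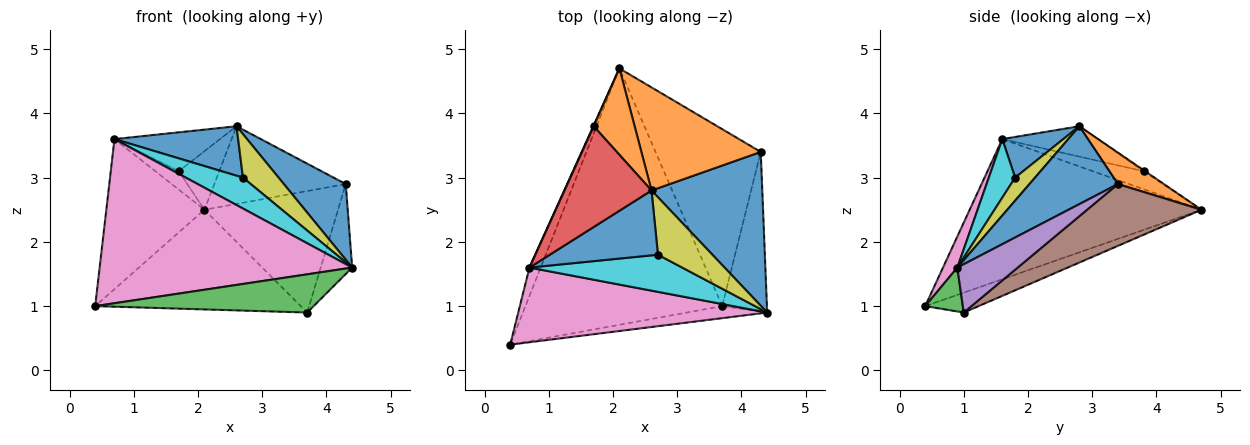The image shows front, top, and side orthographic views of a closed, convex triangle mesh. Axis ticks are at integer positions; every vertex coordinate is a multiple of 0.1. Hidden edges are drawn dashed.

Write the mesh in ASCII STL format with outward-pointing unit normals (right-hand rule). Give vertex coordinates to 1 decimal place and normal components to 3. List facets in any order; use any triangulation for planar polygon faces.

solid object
 facet normal 0.534 -0.373 0.759
  outer loop
   vertex 4.3 3.4 2.9
   vertex 2.6 2.8 3.8
   vertex 4.4 0.9 1.6
  endloop
 endfacet
 facet normal 0.206 0.589 0.782
  outer loop
   vertex 4.3 3.4 2.9
   vertex 2.1 4.7 2.5
   vertex 2.6 2.8 3.8
  endloop
 endfacet
 facet normal 0.162 -0.941 -0.297
  outer loop
   vertex 3.7 1.0 0.9
   vertex 4.4 0.9 1.6
   vertex 0.4 0.4 1.0
  endloop
 endfacet
 facet normal -0.094 0.361 -0.928
  outer loop
   vertex 3.7 1.0 0.9
   vertex 0.4 0.4 1.0
   vertex 2.1 4.7 2.5
  endloop
 endfacet
 facet normal 0.685 0.357 -0.634
  outer loop
   vertex 3.7 1.0 0.9
   vertex 4.3 3.4 2.9
   vertex 4.4 0.9 1.6
  endloop
 endfacet
 facet normal 0.436 0.509 -0.742
  outer loop
   vertex 3.7 1.0 0.9
   vertex 2.1 4.7 2.5
   vertex 4.3 3.4 2.9
  endloop
 endfacet
 facet normal 0.052 -0.909 0.414
  outer loop
   vertex 0.7 1.6 3.6
   vertex 0.4 0.4 1.0
   vertex 4.4 0.9 1.6
  endloop
 endfacet
 facet normal -0.918 0.389 -0.073
  outer loop
   vertex 0.7 1.6 3.6
   vertex 2.1 4.7 2.5
   vertex 0.4 0.4 1.0
  endloop
 endfacet
 facet normal 0.319 -0.572 0.755
  outer loop
   vertex 2.7 1.8 3.0
   vertex 4.4 0.9 1.6
   vertex 2.6 2.8 3.8
  endloop
 endfacet
 facet normal 0.283 -0.613 0.737
  outer loop
   vertex 2.7 1.8 3.0
   vertex 0.7 1.6 3.6
   vertex 4.4 0.9 1.6
  endloop
 endfacet
 facet normal 0.287 -0.581 0.762
  outer loop
   vertex 2.7 1.8 3.0
   vertex 2.6 2.8 3.8
   vertex 0.7 1.6 3.6
  endloop
 endfacet
 facet normal -0.021 0.561 0.828
  outer loop
   vertex 1.7 3.8 3.1
   vertex 2.6 2.8 3.8
   vertex 2.1 4.7 2.5
  endloop
 endfacet
 facet normal -0.908 0.418 0.021
  outer loop
   vertex 1.7 3.8 3.1
   vertex 2.1 4.7 2.5
   vertex 0.7 1.6 3.6
  endloop
 endfacet
 facet normal -0.310 0.342 0.887
  outer loop
   vertex 1.7 3.8 3.1
   vertex 0.7 1.6 3.6
   vertex 2.6 2.8 3.8
  endloop
 endfacet
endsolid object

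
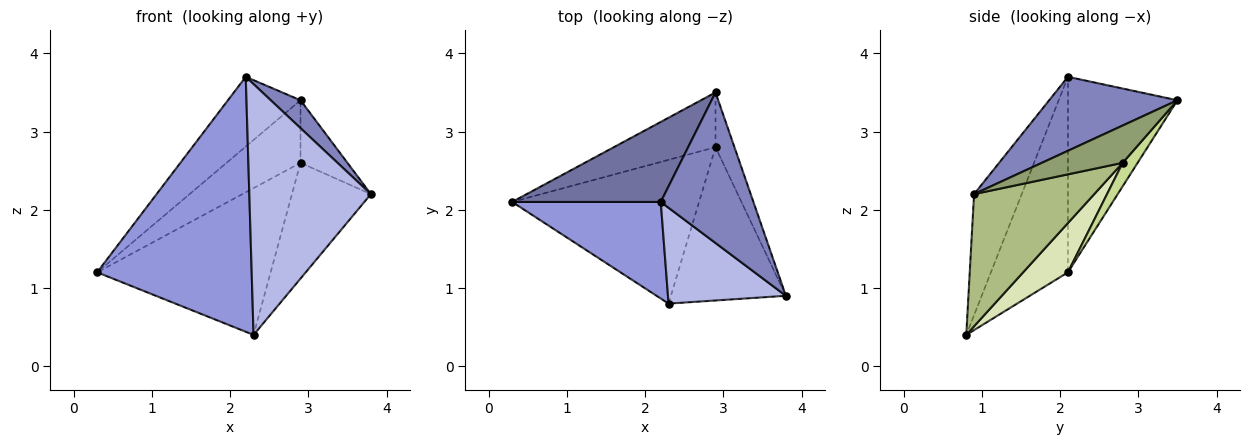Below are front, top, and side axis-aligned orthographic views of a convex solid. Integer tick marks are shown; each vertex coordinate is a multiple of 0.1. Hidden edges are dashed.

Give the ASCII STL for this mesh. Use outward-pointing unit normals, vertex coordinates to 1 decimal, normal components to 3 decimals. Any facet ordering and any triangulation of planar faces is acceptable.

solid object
 facet normal -0.704 0.467 0.535
  outer loop
   vertex 2.2 2.1 3.7
   vertex 2.9 3.5 3.4
   vertex 0.3 2.1 1.2
  endloop
 endfacet
 facet normal 0.618 -0.143 0.773
  outer loop
   vertex 2.2 2.1 3.7
   vertex 3.8 0.9 2.2
   vertex 2.9 3.5 3.4
  endloop
 endfacet
 facet normal -0.422 -0.848 0.321
  outer loop
   vertex 2.3 0.8 0.4
   vertex 2.2 2.1 3.7
   vertex 0.3 2.1 1.2
  endloop
 endfacet
 facet normal -0.344 -0.877 0.335
  outer loop
   vertex 2.3 0.8 0.4
   vertex 3.8 0.9 2.2
   vertex 2.2 2.1 3.7
  endloop
 endfacet
 facet normal 0.792 0.460 -0.402
  outer loop
   vertex 2.9 2.8 2.6
   vertex 2.9 3.5 3.4
   vertex 3.8 0.9 2.2
  endloop
 endfacet
 facet normal 0.676 0.444 -0.588
  outer loop
   vertex 2.9 2.8 2.6
   vertex 3.8 0.9 2.2
   vertex 2.3 0.8 0.4
  endloop
 endfacet
 facet normal 0.150 0.744 -0.651
  outer loop
   vertex 2.9 2.8 2.6
   vertex 0.3 2.1 1.2
   vertex 2.9 3.5 3.4
  endloop
 endfacet
 facet normal 0.181 0.703 -0.688
  outer loop
   vertex 2.9 2.8 2.6
   vertex 2.3 0.8 0.4
   vertex 0.3 2.1 1.2
  endloop
 endfacet
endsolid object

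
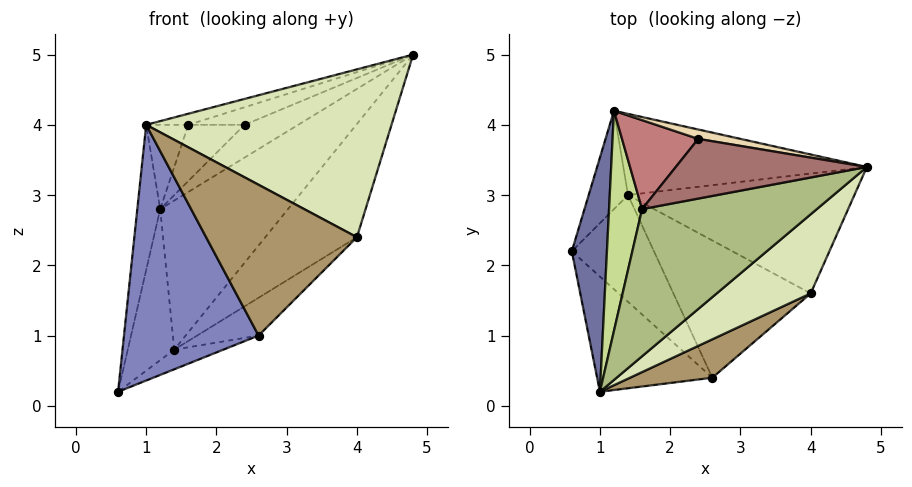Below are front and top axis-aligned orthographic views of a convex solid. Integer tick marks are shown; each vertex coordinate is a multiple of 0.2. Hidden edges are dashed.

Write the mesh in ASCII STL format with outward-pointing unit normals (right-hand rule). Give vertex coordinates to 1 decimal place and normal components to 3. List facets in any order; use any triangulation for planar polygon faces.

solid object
 facet normal -0.984 0.095 0.154
  outer loop
   vertex 1.2 4.2 2.8
   vertex 0.6 2.2 0.2
   vertex 1.0 0.2 4.0
  endloop
 endfacet
 facet normal -0.549 -0.762 -0.343
  outer loop
   vertex 2.6 0.4 1.0
   vertex 1.0 0.2 4.0
   vertex 0.6 2.2 0.2
  endloop
 endfacet
 facet normal -0.394 0.770 -0.502
  outer loop
   vertex 1.4 3.0 0.8
   vertex 0.6 2.2 0.2
   vertex 1.2 4.2 2.8
  endloop
 endfacet
 facet normal 0.438 0.789 -0.430
  outer loop
   vertex 1.4 3.0 0.8
   vertex 1.2 4.2 2.8
   vertex 4.8 3.4 5.0
  endloop
 endfacet
 facet normal 0.486 0.158 -0.859
  outer loop
   vertex 1.4 3.0 0.8
   vertex 2.6 0.4 1.0
   vertex 0.6 2.2 0.2
  endloop
 endfacet
 facet normal -0.310 0.071 0.948
  outer loop
   vertex 1.6 2.8 4.0
   vertex 1.0 0.2 4.0
   vertex 4.8 3.4 5.0
  endloop
 endfacet
 facet normal -0.840 0.194 0.506
  outer loop
   vertex 1.6 2.8 4.0
   vertex 1.2 4.2 2.8
   vertex 1.0 0.2 4.0
  endloop
 endfacet
 facet normal 0.545 -0.759 0.358
  outer loop
   vertex 4.0 1.6 2.4
   vertex 4.8 3.4 5.0
   vertex 1.0 0.2 4.0
  endloop
 endfacet
 facet normal 0.504 -0.837 0.213
  outer loop
   vertex 4.0 1.6 2.4
   vertex 1.0 0.2 4.0
   vertex 2.6 0.4 1.0
  endloop
 endfacet
 facet normal 0.633 0.532 -0.563
  outer loop
   vertex 4.0 1.6 2.4
   vertex 1.4 3.0 0.8
   vertex 4.8 3.4 5.0
  endloop
 endfacet
 facet normal 0.593 0.214 -0.776
  outer loop
   vertex 4.0 1.6 2.4
   vertex 2.6 0.4 1.0
   vertex 1.4 3.0 0.8
  endloop
 endfacet
 facet normal 0.046 0.961 0.274
  outer loop
   vertex 2.4 3.8 4.0
   vertex 4.8 3.4 5.0
   vertex 1.2 4.2 2.8
  endloop
 endfacet
 facet normal -0.333 0.266 0.905
  outer loop
   vertex 2.4 3.8 4.0
   vertex 1.6 2.8 4.0
   vertex 4.8 3.4 5.0
  endloop
 endfacet
 facet normal -0.555 0.444 0.703
  outer loop
   vertex 2.4 3.8 4.0
   vertex 1.2 4.2 2.8
   vertex 1.6 2.8 4.0
  endloop
 endfacet
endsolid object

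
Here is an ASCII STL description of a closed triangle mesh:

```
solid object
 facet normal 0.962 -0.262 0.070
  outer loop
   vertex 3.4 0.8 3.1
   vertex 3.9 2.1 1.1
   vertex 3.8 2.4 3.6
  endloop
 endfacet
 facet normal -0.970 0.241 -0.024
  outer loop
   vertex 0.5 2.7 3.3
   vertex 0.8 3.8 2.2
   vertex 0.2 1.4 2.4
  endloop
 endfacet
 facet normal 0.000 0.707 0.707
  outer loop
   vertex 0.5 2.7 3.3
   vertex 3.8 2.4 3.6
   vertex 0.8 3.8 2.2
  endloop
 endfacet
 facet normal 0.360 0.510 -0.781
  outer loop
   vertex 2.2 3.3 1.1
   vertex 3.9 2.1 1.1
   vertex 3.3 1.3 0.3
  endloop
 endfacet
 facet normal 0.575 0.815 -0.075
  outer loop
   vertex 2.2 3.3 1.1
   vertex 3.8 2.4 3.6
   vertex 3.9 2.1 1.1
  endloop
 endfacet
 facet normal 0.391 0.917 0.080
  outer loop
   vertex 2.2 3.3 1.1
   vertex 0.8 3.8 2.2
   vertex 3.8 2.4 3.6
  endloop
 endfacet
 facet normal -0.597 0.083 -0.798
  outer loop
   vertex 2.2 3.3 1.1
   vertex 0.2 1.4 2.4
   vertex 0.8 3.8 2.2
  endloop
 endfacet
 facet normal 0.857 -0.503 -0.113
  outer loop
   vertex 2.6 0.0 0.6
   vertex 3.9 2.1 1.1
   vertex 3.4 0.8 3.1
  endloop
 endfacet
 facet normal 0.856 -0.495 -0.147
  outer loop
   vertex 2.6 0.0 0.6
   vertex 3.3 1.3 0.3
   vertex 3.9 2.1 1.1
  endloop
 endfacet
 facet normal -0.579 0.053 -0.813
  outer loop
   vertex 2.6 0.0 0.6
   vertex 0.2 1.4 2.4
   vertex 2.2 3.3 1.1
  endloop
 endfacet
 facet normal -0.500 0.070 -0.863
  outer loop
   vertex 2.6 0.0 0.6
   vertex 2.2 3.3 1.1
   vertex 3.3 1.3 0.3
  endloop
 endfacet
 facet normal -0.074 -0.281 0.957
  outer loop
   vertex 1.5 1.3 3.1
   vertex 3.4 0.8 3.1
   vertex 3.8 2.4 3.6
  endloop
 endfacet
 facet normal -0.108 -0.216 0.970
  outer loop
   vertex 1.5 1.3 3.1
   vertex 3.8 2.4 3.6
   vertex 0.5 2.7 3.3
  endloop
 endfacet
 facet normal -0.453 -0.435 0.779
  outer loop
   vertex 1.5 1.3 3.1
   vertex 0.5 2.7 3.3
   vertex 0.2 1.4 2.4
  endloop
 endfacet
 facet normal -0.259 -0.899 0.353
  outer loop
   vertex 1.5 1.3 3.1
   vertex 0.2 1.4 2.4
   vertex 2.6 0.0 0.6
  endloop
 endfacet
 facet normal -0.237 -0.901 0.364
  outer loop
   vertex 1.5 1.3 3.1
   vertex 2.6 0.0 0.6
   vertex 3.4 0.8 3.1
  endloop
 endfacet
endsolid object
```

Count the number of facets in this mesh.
16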